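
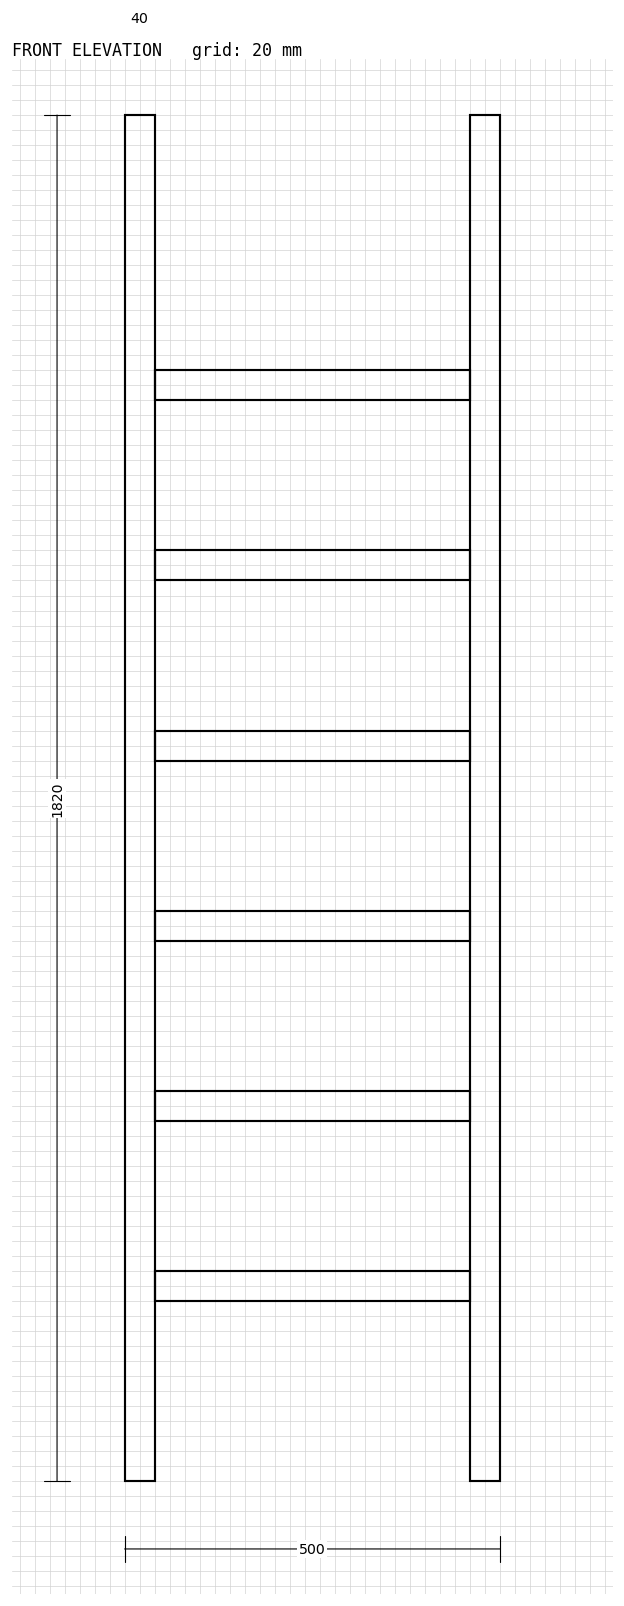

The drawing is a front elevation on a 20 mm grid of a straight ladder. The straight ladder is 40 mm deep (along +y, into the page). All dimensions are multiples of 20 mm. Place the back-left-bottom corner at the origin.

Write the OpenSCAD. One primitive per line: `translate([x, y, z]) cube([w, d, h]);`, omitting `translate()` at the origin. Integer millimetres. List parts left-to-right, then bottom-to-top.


cube([40, 40, 1820]);
translate([40, 0, 240]) cube([420, 40, 40]);
translate([40, 0, 480]) cube([420, 40, 40]);
translate([40, 0, 720]) cube([420, 40, 40]);
translate([40, 0, 960]) cube([420, 40, 40]);
translate([40, 0, 1200]) cube([420, 40, 40]);
translate([40, 0, 1440]) cube([420, 40, 40]);
translate([460, 0, 0]) cube([40, 40, 1820]);


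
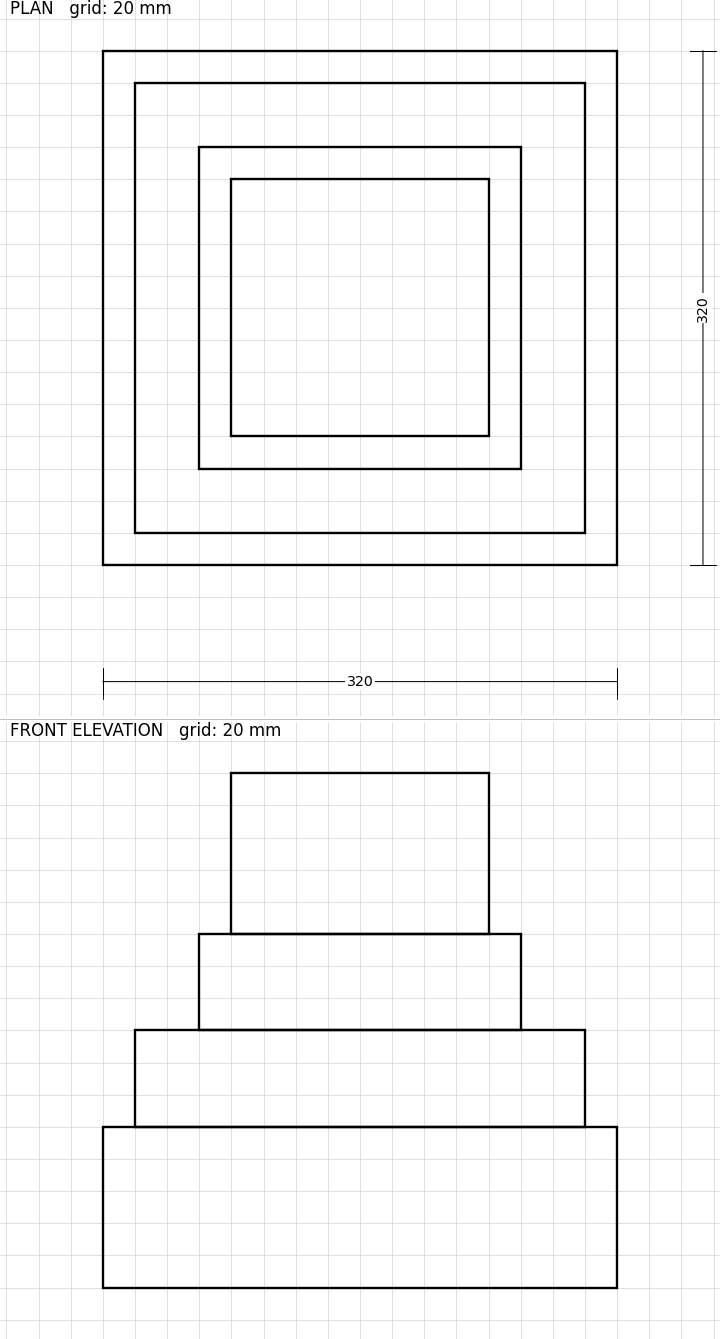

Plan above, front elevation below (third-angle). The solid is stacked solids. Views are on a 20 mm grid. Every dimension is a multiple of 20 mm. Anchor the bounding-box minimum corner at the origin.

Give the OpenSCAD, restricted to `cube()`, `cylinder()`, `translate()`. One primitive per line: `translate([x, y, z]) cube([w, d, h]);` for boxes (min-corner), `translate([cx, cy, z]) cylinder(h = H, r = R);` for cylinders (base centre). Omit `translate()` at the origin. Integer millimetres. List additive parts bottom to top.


cube([320, 320, 100]);
translate([20, 20, 100]) cube([280, 280, 60]);
translate([60, 60, 160]) cube([200, 200, 60]);
translate([80, 80, 220]) cube([160, 160, 100]);


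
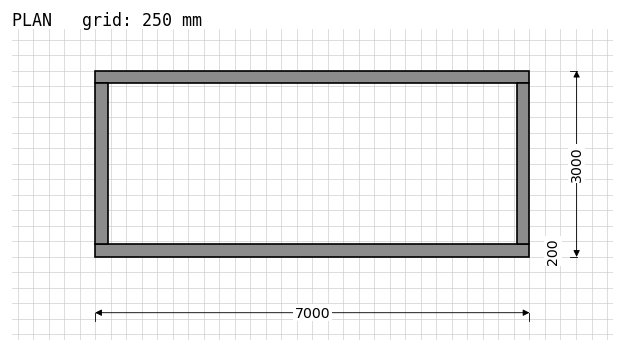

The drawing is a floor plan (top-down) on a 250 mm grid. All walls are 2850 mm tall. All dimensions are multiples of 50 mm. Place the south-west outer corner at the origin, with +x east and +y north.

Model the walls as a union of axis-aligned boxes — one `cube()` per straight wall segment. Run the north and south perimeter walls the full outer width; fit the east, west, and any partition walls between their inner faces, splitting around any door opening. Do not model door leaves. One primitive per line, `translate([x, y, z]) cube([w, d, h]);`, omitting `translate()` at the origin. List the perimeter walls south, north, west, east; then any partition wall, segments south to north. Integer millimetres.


cube([7000, 200, 2850]);
translate([0, 2800, 0]) cube([7000, 200, 2850]);
translate([0, 200, 0]) cube([200, 2600, 2850]);
translate([6800, 200, 0]) cube([200, 2600, 2850]);


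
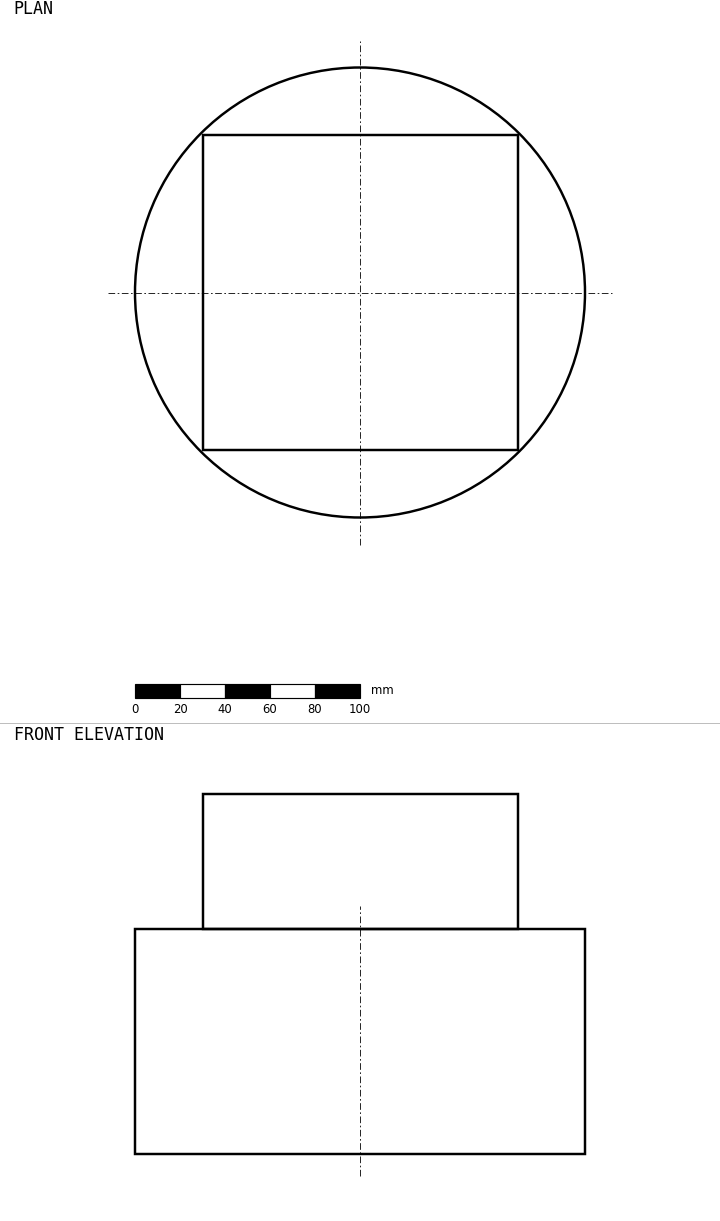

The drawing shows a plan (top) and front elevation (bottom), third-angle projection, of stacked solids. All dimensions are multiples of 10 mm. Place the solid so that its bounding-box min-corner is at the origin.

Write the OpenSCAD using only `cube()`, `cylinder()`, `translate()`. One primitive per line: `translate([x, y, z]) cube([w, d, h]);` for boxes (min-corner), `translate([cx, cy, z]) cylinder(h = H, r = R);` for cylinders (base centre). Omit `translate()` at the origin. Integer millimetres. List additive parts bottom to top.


translate([100, 100, 0]) cylinder(h = 100, r = 100);
translate([30, 30, 100]) cube([140, 140, 60]);


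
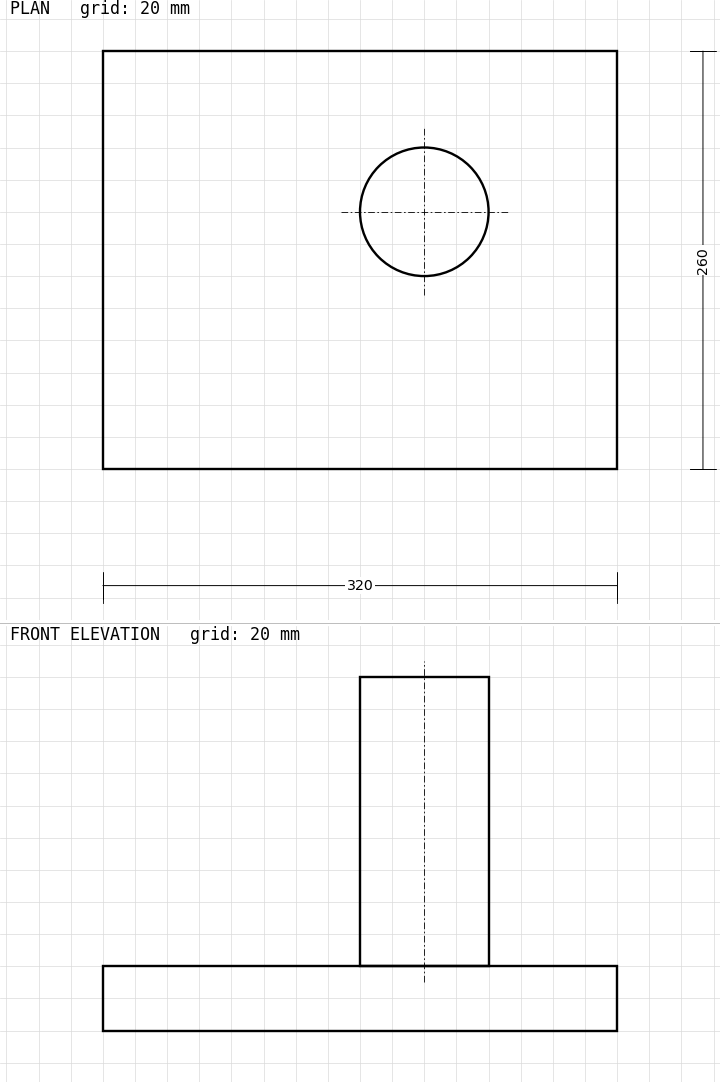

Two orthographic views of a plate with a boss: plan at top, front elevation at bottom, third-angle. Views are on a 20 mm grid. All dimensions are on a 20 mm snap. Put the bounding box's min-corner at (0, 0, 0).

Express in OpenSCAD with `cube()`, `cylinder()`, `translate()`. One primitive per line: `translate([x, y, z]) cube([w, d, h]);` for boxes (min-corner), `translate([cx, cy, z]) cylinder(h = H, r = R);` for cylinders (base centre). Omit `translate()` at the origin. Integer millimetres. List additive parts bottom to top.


cube([320, 260, 40]);
translate([200, 160, 40]) cylinder(h = 180, r = 40);


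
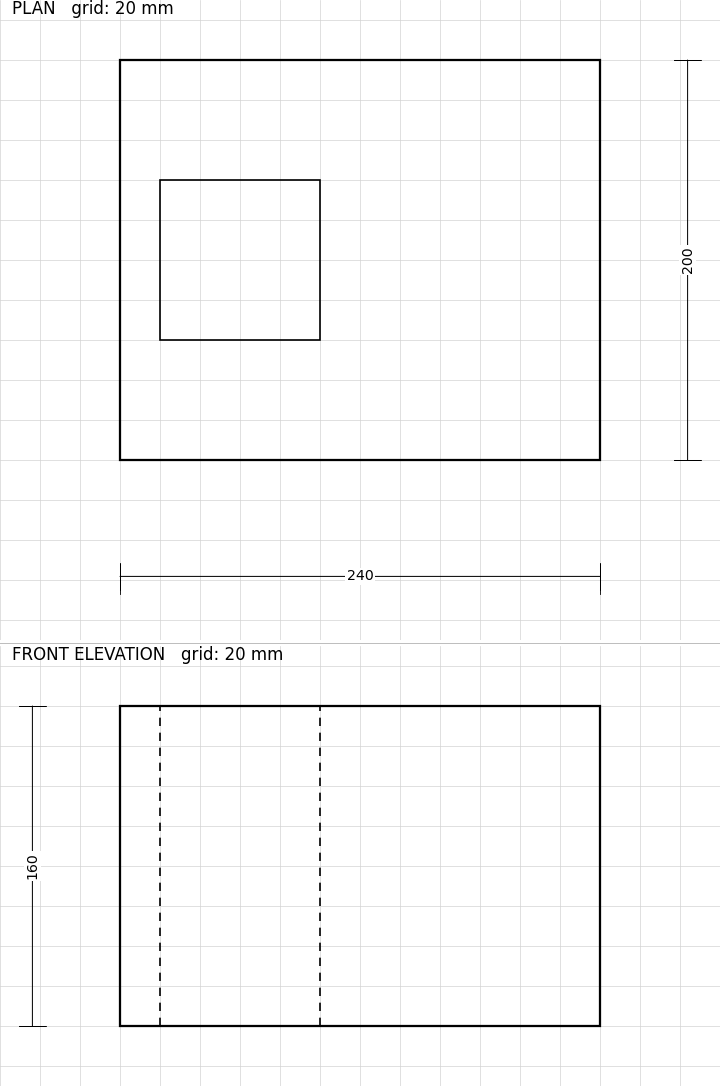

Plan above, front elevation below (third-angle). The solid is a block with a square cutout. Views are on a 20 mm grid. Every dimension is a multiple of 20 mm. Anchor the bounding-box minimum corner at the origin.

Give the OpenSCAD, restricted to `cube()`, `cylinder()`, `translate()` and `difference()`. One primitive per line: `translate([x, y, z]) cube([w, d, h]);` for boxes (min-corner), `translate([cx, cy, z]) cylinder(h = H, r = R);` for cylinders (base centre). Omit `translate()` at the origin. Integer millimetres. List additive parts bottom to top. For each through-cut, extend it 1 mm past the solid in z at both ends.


difference() {
  cube([240, 200, 160]);
  translate([20, 60, -1]) cube([80, 80, 162]);
}


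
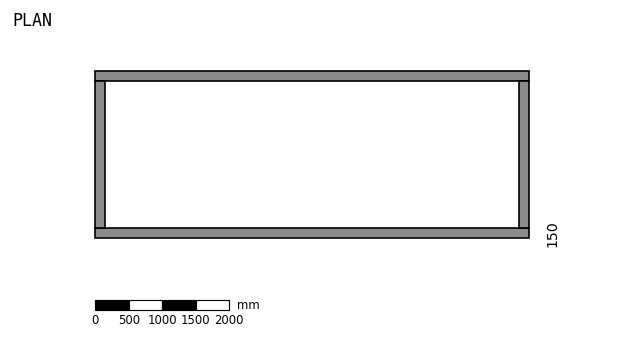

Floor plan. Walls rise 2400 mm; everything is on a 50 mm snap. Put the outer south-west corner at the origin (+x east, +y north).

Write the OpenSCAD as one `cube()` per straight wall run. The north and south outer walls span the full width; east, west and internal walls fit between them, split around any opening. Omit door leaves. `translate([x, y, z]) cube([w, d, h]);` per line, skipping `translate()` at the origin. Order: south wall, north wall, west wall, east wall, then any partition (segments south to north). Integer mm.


cube([6500, 150, 2400]);
translate([0, 2350, 0]) cube([6500, 150, 2400]);
translate([0, 150, 0]) cube([150, 2200, 2400]);
translate([6350, 150, 0]) cube([150, 2200, 2400]);


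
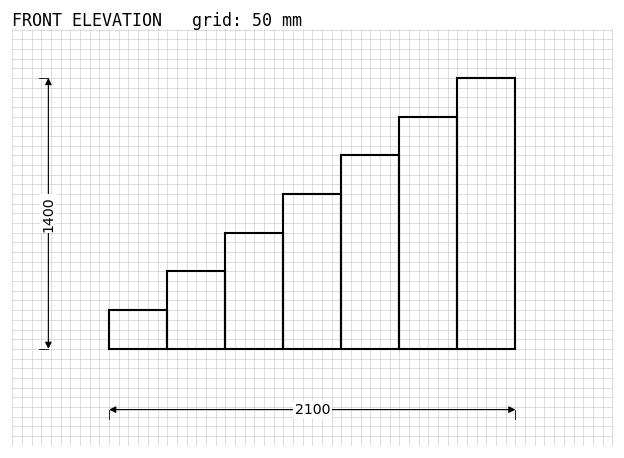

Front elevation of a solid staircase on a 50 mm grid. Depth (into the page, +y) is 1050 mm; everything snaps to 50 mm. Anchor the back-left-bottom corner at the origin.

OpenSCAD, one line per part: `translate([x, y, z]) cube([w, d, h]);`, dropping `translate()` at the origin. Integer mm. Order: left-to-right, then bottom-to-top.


cube([300, 1050, 200]);
translate([300, 0, 0]) cube([300, 1050, 400]);
translate([600, 0, 0]) cube([300, 1050, 600]);
translate([900, 0, 0]) cube([300, 1050, 800]);
translate([1200, 0, 0]) cube([300, 1050, 1000]);
translate([1500, 0, 0]) cube([300, 1050, 1200]);
translate([1800, 0, 0]) cube([300, 1050, 1400]);


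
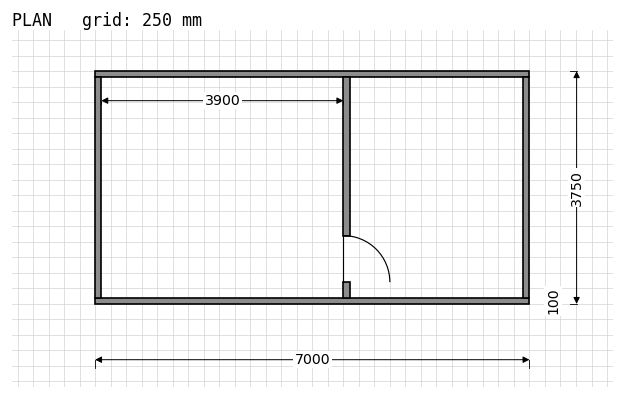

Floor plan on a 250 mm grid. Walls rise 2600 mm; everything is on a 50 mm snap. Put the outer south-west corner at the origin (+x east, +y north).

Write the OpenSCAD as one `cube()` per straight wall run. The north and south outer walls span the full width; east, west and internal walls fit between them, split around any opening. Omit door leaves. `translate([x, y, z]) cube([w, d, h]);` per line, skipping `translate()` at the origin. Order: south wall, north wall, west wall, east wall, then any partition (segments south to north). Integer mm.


cube([7000, 100, 2600]);
translate([0, 3650, 0]) cube([7000, 100, 2600]);
translate([0, 100, 0]) cube([100, 3550, 2600]);
translate([6900, 100, 0]) cube([100, 3550, 2600]);
translate([4000, 100, 0]) cube([100, 250, 2600]);
translate([4000, 1100, 0]) cube([100, 2550, 2600]);


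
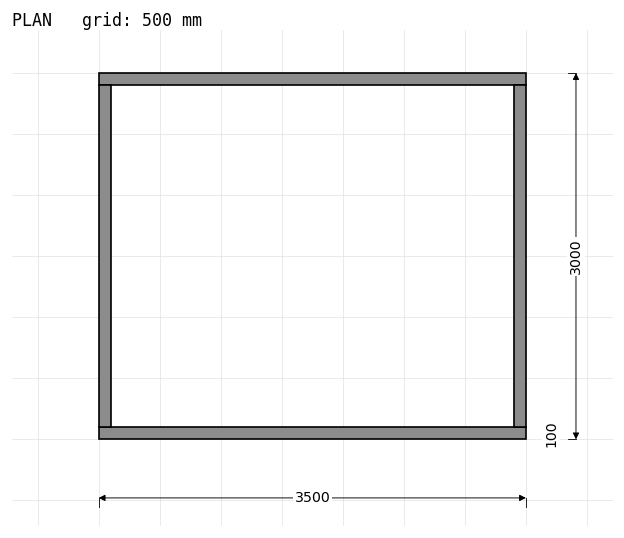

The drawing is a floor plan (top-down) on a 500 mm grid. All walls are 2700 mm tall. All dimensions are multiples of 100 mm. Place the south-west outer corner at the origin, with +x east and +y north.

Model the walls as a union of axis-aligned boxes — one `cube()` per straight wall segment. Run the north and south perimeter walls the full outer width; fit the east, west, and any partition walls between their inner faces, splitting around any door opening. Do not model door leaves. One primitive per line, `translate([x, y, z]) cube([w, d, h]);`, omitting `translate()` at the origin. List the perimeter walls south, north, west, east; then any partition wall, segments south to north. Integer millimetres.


cube([3500, 100, 2700]);
translate([0, 2900, 0]) cube([3500, 100, 2700]);
translate([0, 100, 0]) cube([100, 2800, 2700]);
translate([3400, 100, 0]) cube([100, 2800, 2700]);


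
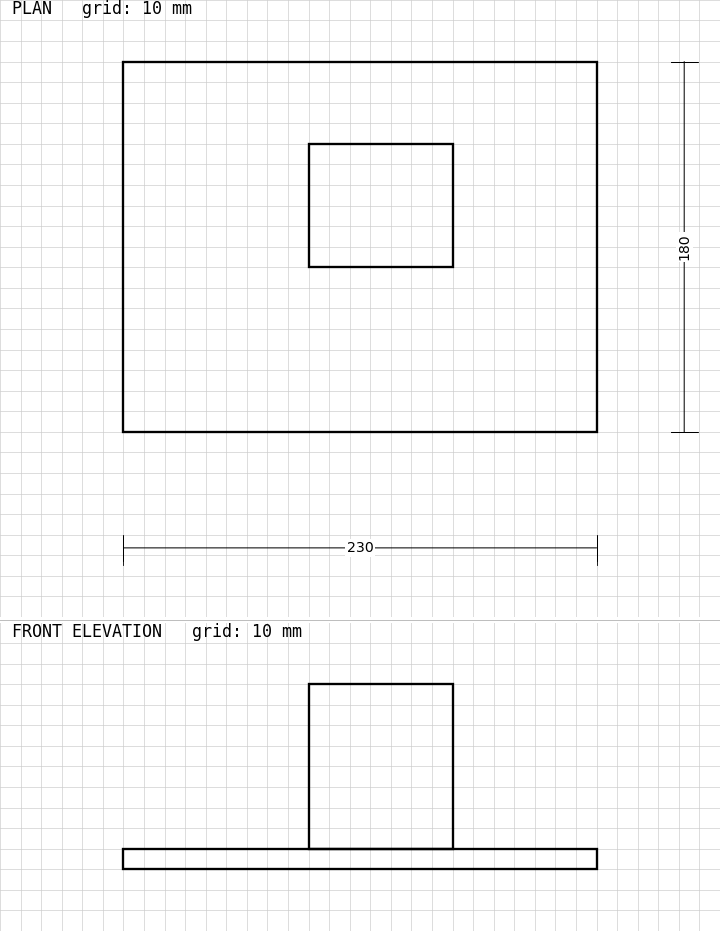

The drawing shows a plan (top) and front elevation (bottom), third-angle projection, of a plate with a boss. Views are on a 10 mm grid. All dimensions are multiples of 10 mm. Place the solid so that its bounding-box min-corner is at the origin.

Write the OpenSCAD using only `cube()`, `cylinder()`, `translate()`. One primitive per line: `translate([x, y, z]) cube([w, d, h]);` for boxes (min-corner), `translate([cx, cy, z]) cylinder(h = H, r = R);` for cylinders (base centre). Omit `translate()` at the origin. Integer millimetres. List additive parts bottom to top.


cube([230, 180, 10]);
translate([90, 80, 10]) cube([70, 60, 80]);


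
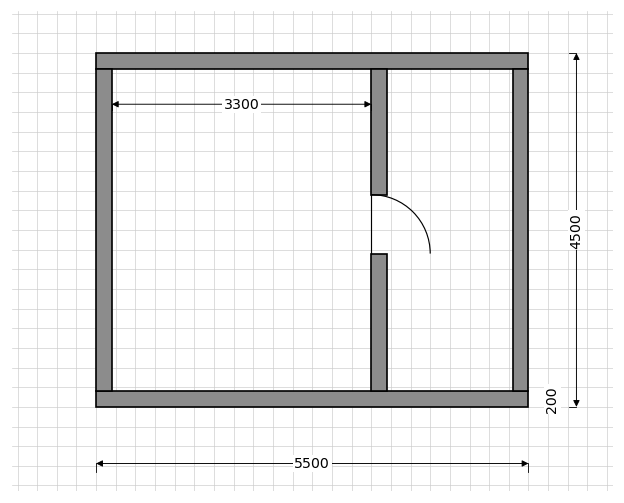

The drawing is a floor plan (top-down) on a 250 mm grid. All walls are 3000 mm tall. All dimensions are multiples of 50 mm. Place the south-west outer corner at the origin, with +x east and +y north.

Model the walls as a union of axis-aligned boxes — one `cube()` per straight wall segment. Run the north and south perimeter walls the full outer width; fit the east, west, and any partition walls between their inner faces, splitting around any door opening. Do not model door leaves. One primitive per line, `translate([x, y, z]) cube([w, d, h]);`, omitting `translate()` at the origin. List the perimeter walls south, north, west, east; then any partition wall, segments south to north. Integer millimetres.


cube([5500, 200, 3000]);
translate([0, 4300, 0]) cube([5500, 200, 3000]);
translate([0, 200, 0]) cube([200, 4100, 3000]);
translate([5300, 200, 0]) cube([200, 4100, 3000]);
translate([3500, 200, 0]) cube([200, 1750, 3000]);
translate([3500, 2700, 0]) cube([200, 1600, 3000]);


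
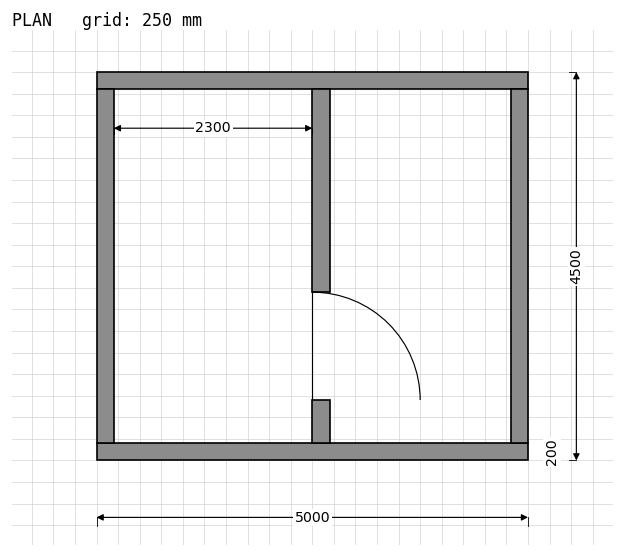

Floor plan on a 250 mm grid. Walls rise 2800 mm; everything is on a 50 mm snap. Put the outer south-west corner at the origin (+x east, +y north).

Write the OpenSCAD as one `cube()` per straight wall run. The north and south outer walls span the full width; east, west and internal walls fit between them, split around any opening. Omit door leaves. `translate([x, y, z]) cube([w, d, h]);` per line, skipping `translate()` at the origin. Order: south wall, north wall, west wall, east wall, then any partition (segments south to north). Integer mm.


cube([5000, 200, 2800]);
translate([0, 4300, 0]) cube([5000, 200, 2800]);
translate([0, 200, 0]) cube([200, 4100, 2800]);
translate([4800, 200, 0]) cube([200, 4100, 2800]);
translate([2500, 200, 0]) cube([200, 500, 2800]);
translate([2500, 1950, 0]) cube([200, 2350, 2800]);


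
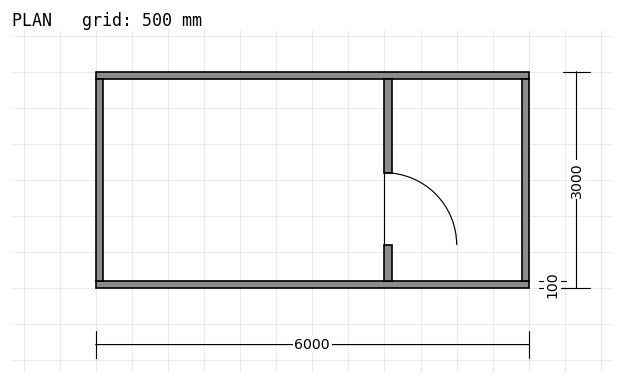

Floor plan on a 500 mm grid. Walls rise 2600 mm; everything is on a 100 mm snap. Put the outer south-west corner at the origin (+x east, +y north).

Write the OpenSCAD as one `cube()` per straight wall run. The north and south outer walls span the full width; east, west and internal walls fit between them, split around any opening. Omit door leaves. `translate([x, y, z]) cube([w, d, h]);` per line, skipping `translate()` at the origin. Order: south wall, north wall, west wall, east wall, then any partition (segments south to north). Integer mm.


cube([6000, 100, 2600]);
translate([0, 2900, 0]) cube([6000, 100, 2600]);
translate([0, 100, 0]) cube([100, 2800, 2600]);
translate([5900, 100, 0]) cube([100, 2800, 2600]);
translate([4000, 100, 0]) cube([100, 500, 2600]);
translate([4000, 1600, 0]) cube([100, 1300, 2600]);


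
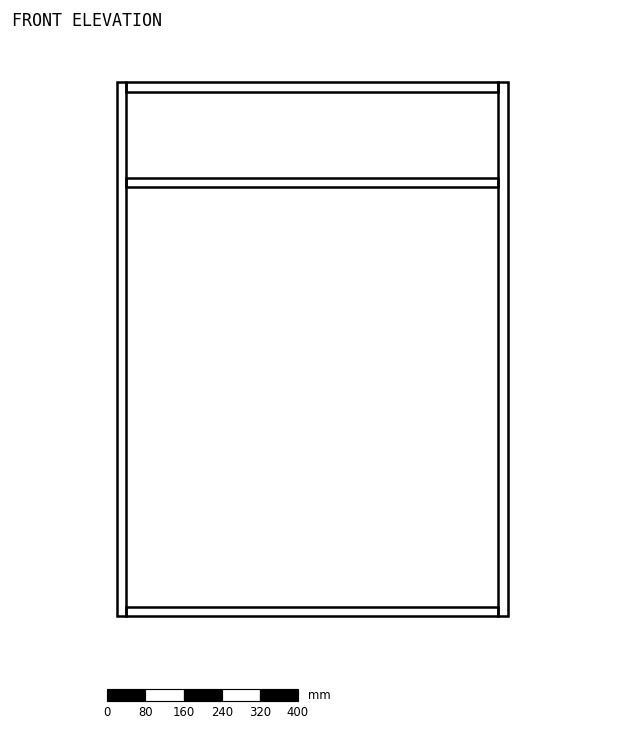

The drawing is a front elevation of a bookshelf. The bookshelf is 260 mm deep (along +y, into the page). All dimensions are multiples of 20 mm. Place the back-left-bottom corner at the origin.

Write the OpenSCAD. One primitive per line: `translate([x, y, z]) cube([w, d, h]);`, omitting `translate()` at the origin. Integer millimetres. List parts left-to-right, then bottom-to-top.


cube([20, 260, 1120]);
translate([20, 0, 0]) cube([780, 260, 20]);
translate([20, 0, 900]) cube([780, 260, 20]);
translate([20, 0, 1100]) cube([780, 260, 20]);
translate([800, 0, 0]) cube([20, 260, 1120]);


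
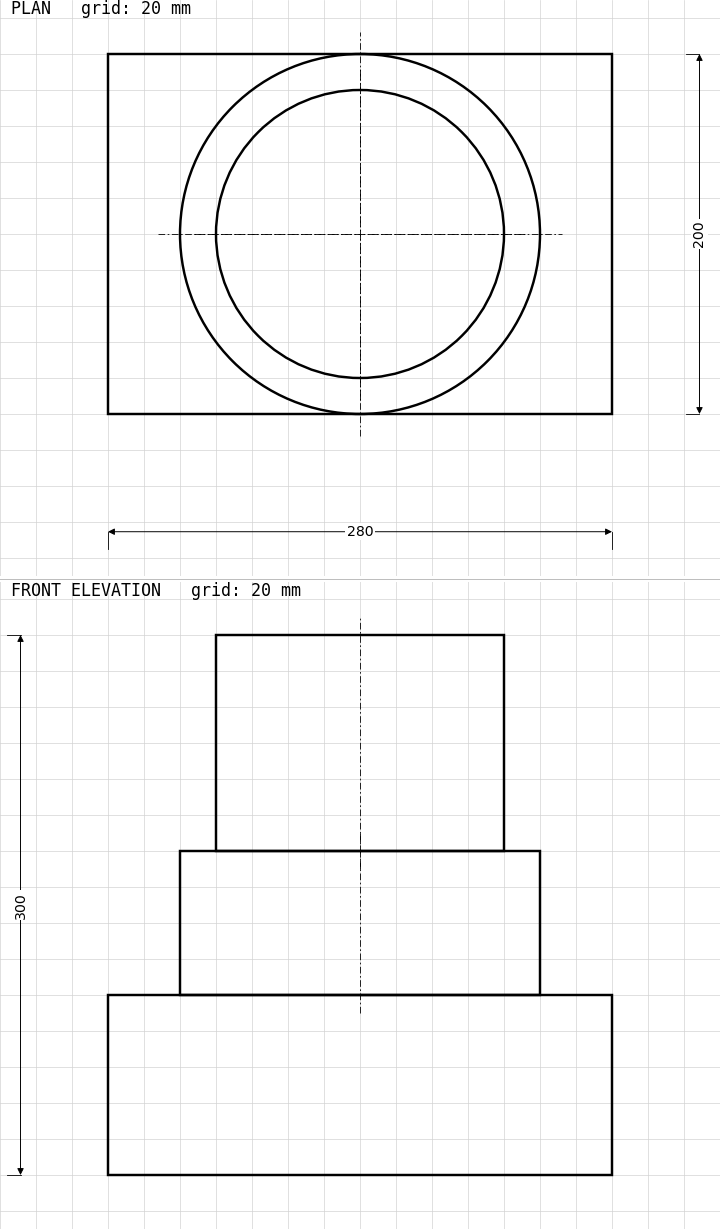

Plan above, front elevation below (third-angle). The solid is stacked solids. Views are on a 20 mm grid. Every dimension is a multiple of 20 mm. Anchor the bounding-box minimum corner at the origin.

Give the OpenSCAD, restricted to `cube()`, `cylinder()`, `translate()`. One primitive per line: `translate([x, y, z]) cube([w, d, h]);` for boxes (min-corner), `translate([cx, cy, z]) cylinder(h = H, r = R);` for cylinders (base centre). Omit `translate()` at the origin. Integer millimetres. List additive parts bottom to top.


cube([280, 200, 100]);
translate([140, 100, 100]) cylinder(h = 80, r = 100);
translate([140, 100, 180]) cylinder(h = 120, r = 80);


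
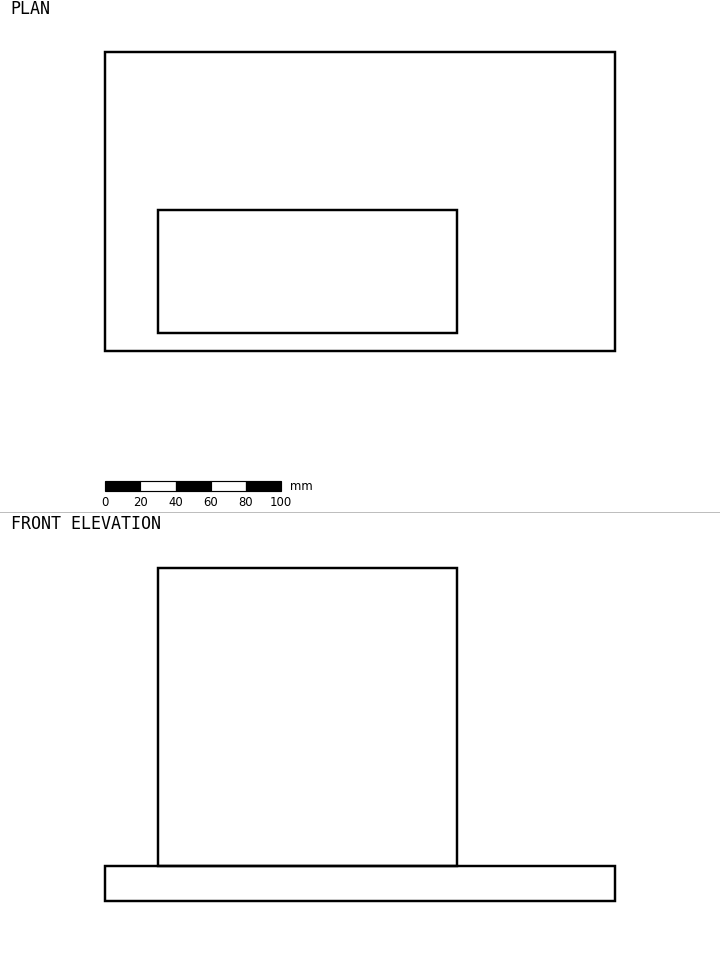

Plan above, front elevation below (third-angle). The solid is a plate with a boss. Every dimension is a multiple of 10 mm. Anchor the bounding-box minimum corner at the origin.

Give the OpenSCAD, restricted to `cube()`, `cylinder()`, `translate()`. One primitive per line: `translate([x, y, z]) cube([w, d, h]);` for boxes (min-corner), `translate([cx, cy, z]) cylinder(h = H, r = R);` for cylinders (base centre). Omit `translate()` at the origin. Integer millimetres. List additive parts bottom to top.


cube([290, 170, 20]);
translate([30, 10, 20]) cube([170, 70, 170]);


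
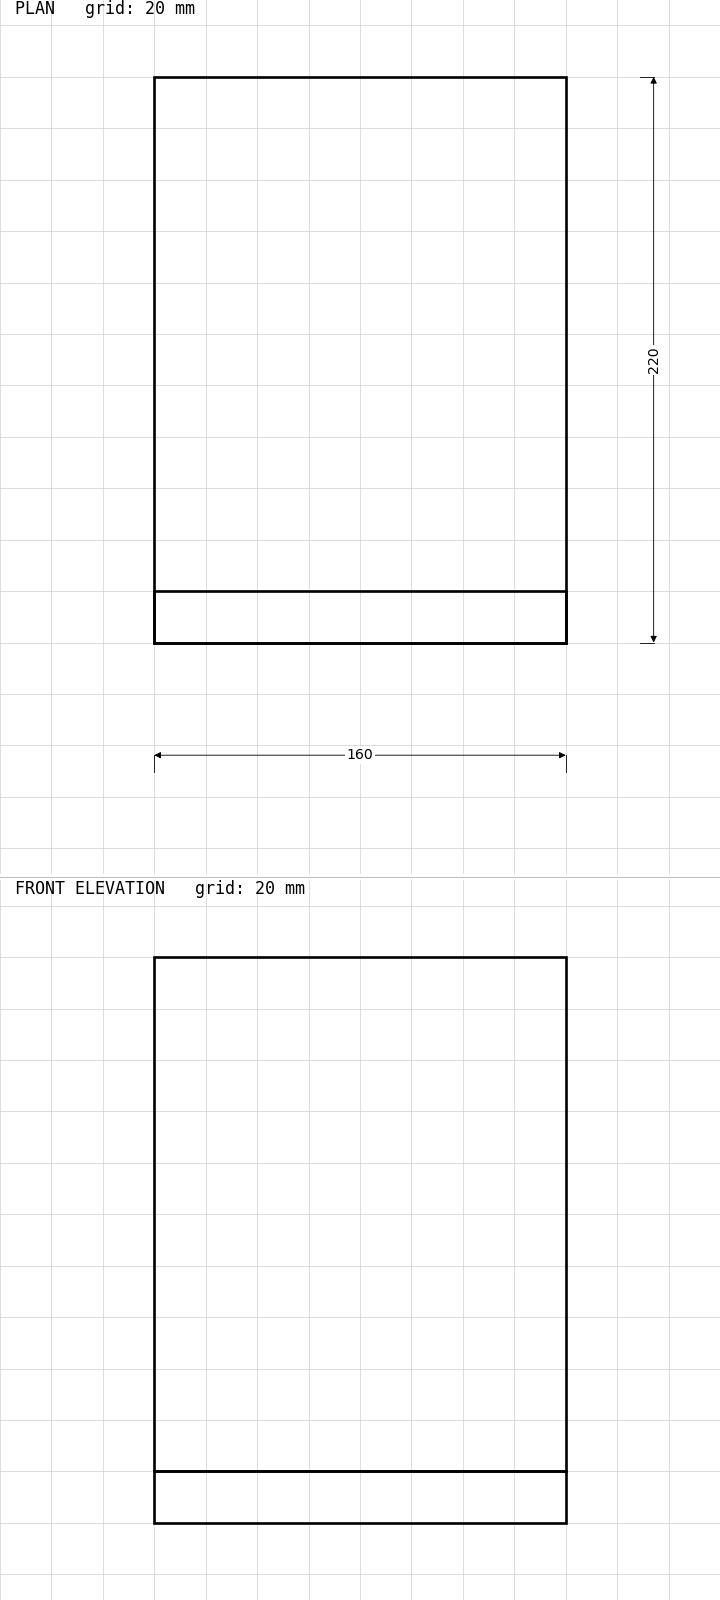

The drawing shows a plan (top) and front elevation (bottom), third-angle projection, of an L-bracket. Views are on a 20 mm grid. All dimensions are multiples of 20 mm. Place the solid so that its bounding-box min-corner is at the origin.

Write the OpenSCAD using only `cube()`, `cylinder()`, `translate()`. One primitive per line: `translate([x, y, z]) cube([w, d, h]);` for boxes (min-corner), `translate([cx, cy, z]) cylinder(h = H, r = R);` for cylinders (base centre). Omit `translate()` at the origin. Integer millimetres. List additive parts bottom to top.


cube([160, 220, 20]);
translate([0, 0, 20]) cube([160, 20, 200]);


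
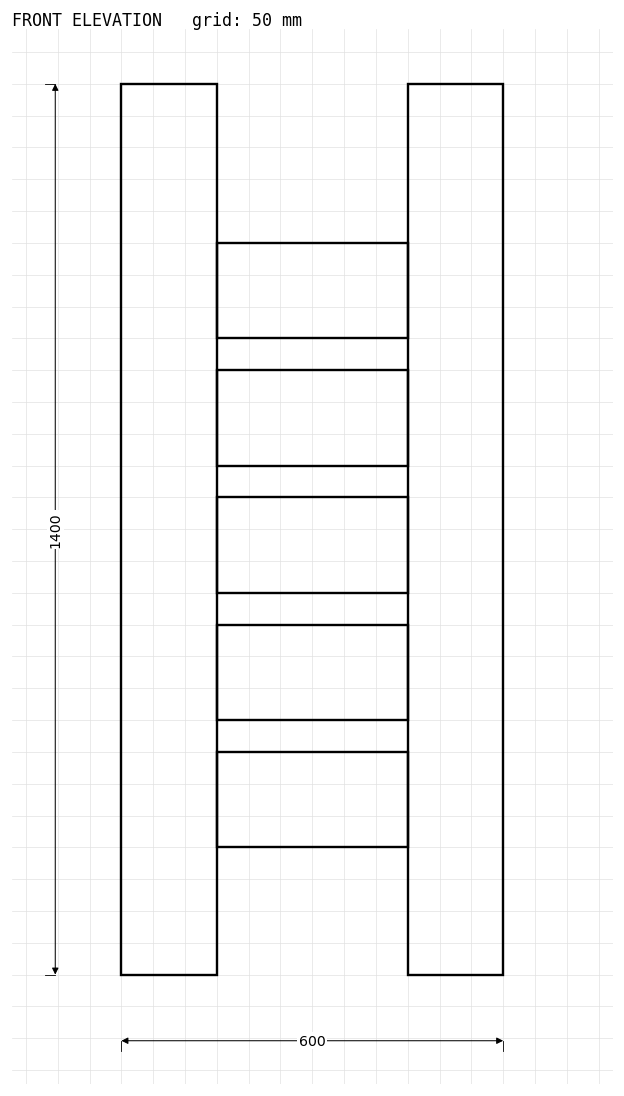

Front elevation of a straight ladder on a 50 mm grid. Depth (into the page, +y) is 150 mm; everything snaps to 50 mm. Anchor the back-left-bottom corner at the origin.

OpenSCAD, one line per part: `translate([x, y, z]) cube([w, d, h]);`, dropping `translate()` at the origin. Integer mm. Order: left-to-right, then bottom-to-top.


cube([150, 150, 1400]);
translate([150, 0, 200]) cube([300, 150, 150]);
translate([150, 0, 400]) cube([300, 150, 150]);
translate([150, 0, 600]) cube([300, 150, 150]);
translate([150, 0, 800]) cube([300, 150, 150]);
translate([150, 0, 1000]) cube([300, 150, 150]);
translate([450, 0, 0]) cube([150, 150, 1400]);


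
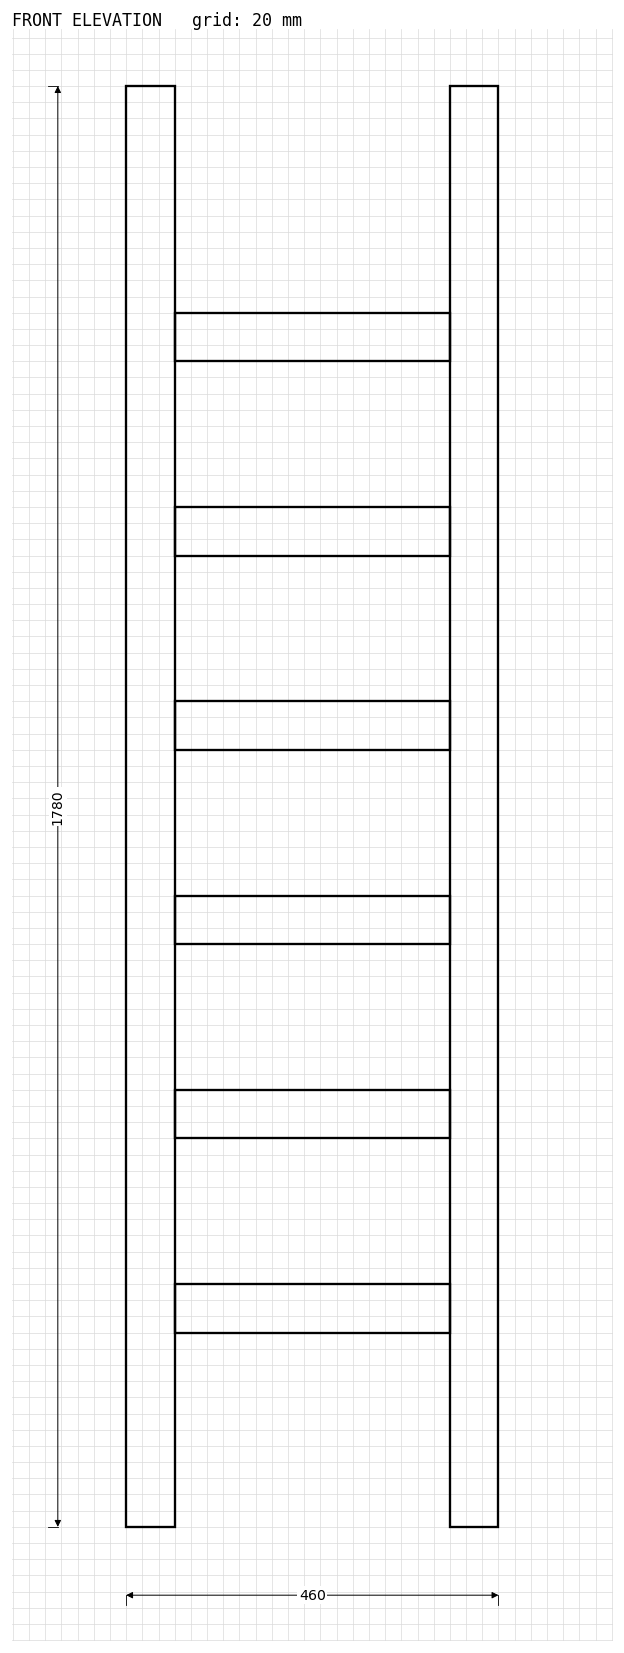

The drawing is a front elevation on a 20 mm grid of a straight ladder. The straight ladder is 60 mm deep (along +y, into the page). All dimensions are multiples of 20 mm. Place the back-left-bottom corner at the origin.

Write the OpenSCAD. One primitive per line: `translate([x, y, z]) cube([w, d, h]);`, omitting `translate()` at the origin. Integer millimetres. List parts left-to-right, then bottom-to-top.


cube([60, 60, 1780]);
translate([60, 0, 240]) cube([340, 60, 60]);
translate([60, 0, 480]) cube([340, 60, 60]);
translate([60, 0, 720]) cube([340, 60, 60]);
translate([60, 0, 960]) cube([340, 60, 60]);
translate([60, 0, 1200]) cube([340, 60, 60]);
translate([60, 0, 1440]) cube([340, 60, 60]);
translate([400, 0, 0]) cube([60, 60, 1780]);


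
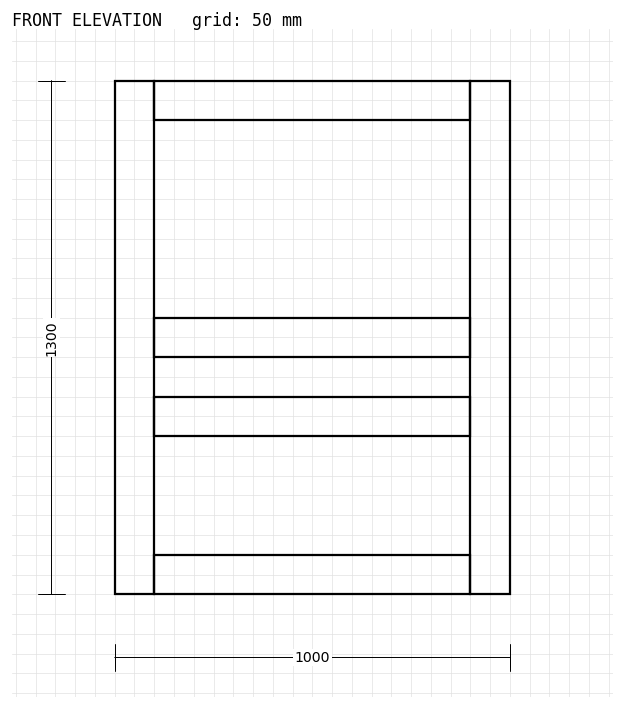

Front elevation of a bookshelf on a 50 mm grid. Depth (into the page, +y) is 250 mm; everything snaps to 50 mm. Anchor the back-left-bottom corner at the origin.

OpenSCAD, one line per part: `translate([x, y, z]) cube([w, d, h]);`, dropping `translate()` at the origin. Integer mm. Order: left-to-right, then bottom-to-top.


cube([100, 250, 1300]);
translate([100, 0, 0]) cube([800, 250, 100]);
translate([100, 0, 400]) cube([800, 250, 100]);
translate([100, 0, 600]) cube([800, 250, 100]);
translate([100, 0, 1200]) cube([800, 250, 100]);
translate([900, 0, 0]) cube([100, 250, 1300]);


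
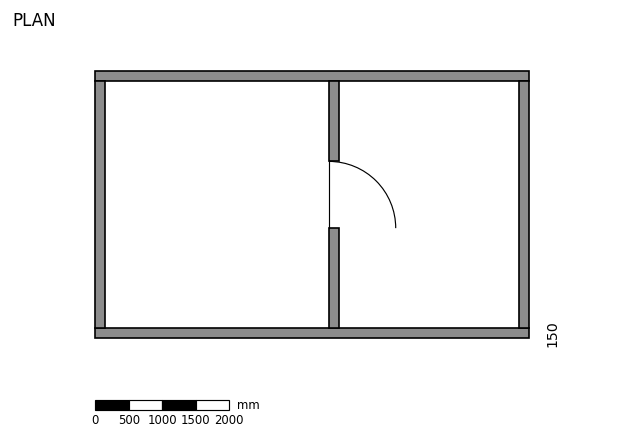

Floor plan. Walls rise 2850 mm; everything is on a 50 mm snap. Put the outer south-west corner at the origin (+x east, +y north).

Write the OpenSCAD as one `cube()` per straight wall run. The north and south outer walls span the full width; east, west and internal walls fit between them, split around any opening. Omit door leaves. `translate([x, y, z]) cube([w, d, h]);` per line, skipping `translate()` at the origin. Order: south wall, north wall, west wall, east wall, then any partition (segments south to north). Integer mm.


cube([6500, 150, 2850]);
translate([0, 3850, 0]) cube([6500, 150, 2850]);
translate([0, 150, 0]) cube([150, 3700, 2850]);
translate([6350, 150, 0]) cube([150, 3700, 2850]);
translate([3500, 150, 0]) cube([150, 1500, 2850]);
translate([3500, 2650, 0]) cube([150, 1200, 2850]);


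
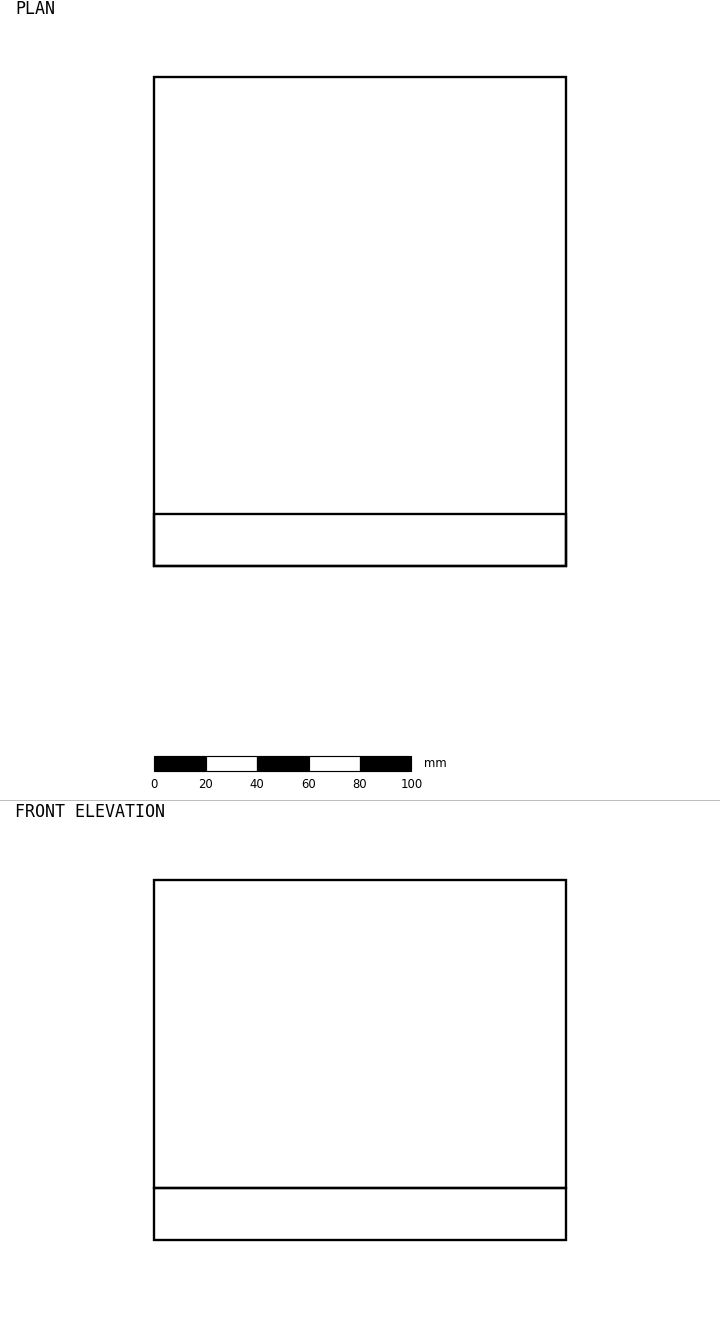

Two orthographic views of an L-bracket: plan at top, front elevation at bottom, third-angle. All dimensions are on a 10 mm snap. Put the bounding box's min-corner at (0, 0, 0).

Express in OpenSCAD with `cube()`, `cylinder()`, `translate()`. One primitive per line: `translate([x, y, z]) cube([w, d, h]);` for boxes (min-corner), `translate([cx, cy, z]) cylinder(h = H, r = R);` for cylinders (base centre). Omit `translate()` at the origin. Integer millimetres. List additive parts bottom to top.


cube([160, 190, 20]);
translate([0, 0, 20]) cube([160, 20, 120]);


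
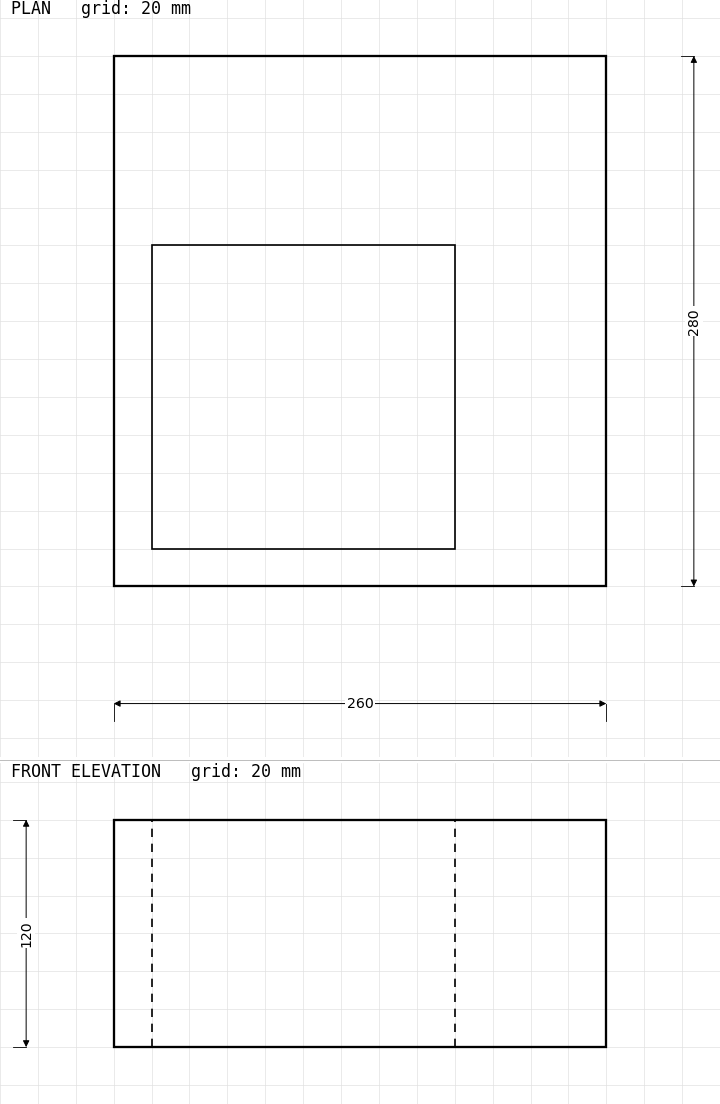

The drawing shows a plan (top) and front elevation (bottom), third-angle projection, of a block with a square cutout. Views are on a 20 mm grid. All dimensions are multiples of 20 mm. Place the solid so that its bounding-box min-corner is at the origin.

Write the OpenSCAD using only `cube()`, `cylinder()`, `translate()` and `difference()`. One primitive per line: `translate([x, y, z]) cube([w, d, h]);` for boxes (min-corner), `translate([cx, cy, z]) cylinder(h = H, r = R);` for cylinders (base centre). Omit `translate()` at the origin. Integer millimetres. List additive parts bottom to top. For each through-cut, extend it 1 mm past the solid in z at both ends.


difference() {
  cube([260, 280, 120]);
  translate([20, 20, -1]) cube([160, 160, 122]);
}


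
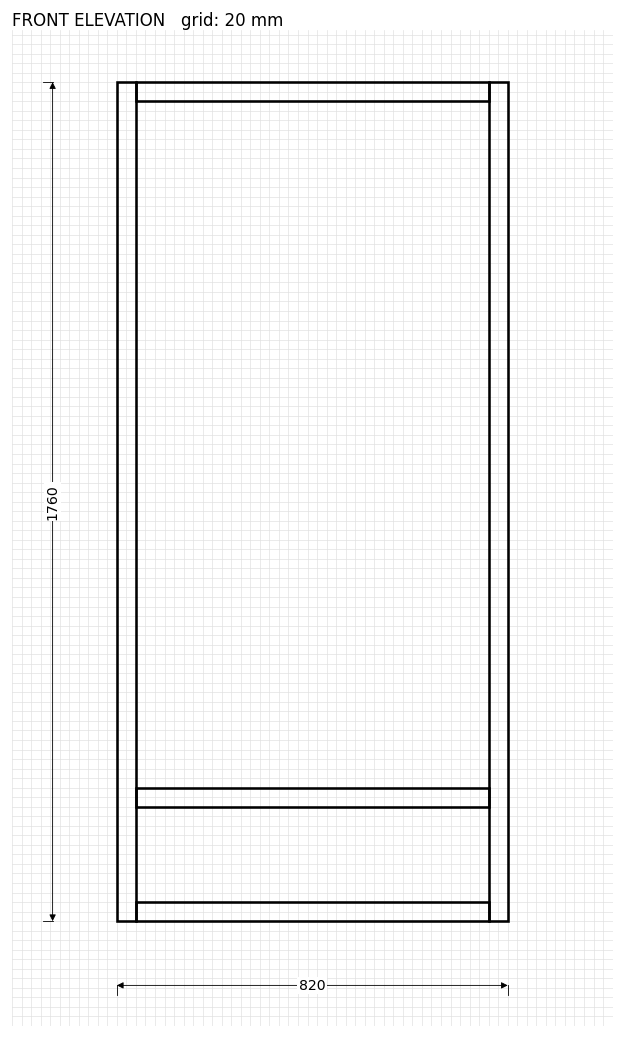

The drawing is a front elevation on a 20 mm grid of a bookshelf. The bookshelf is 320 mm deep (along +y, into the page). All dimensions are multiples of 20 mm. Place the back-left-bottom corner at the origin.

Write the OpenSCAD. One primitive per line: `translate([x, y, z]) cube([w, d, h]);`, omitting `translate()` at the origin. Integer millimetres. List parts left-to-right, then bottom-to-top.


cube([40, 320, 1760]);
translate([40, 0, 0]) cube([740, 320, 40]);
translate([40, 0, 240]) cube([740, 320, 40]);
translate([40, 0, 1720]) cube([740, 320, 40]);
translate([780, 0, 0]) cube([40, 320, 1760]);


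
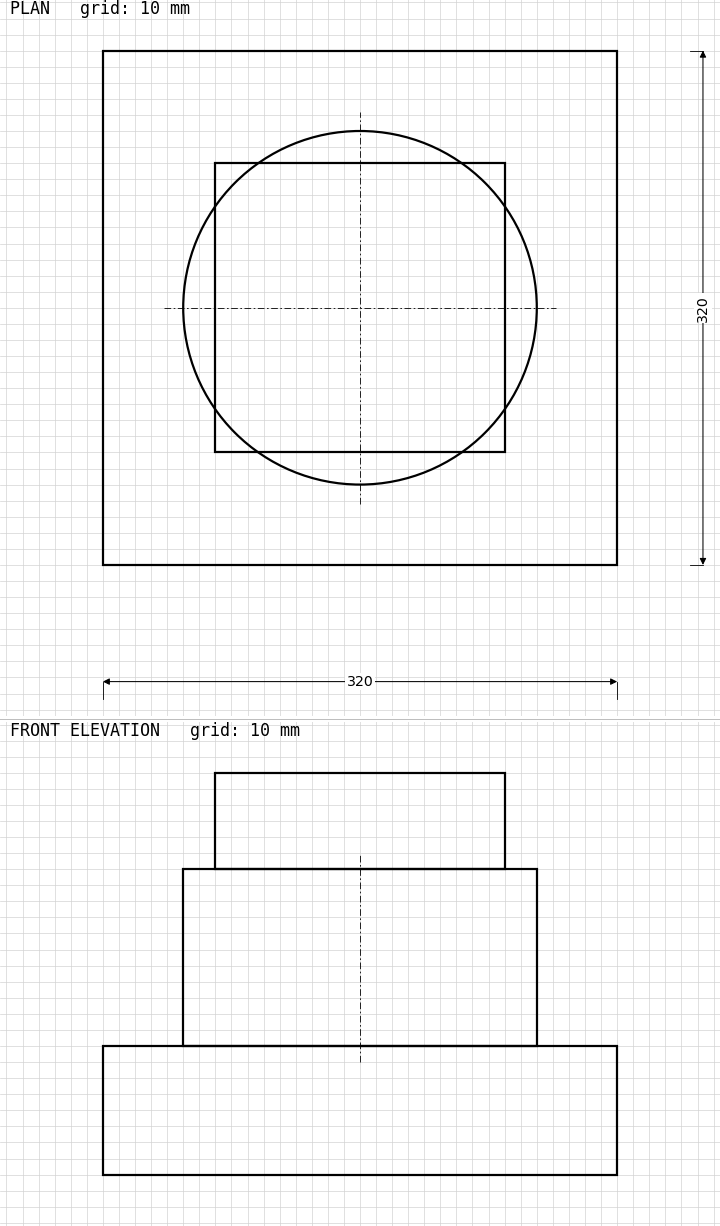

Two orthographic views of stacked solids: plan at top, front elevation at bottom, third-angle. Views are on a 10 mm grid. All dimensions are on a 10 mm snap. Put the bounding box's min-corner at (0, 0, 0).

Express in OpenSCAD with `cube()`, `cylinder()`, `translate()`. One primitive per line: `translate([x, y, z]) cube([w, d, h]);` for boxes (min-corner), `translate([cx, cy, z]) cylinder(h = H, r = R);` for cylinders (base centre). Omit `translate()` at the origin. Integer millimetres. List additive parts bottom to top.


cube([320, 320, 80]);
translate([160, 160, 80]) cylinder(h = 110, r = 110);
translate([70, 70, 190]) cube([180, 180, 60]);


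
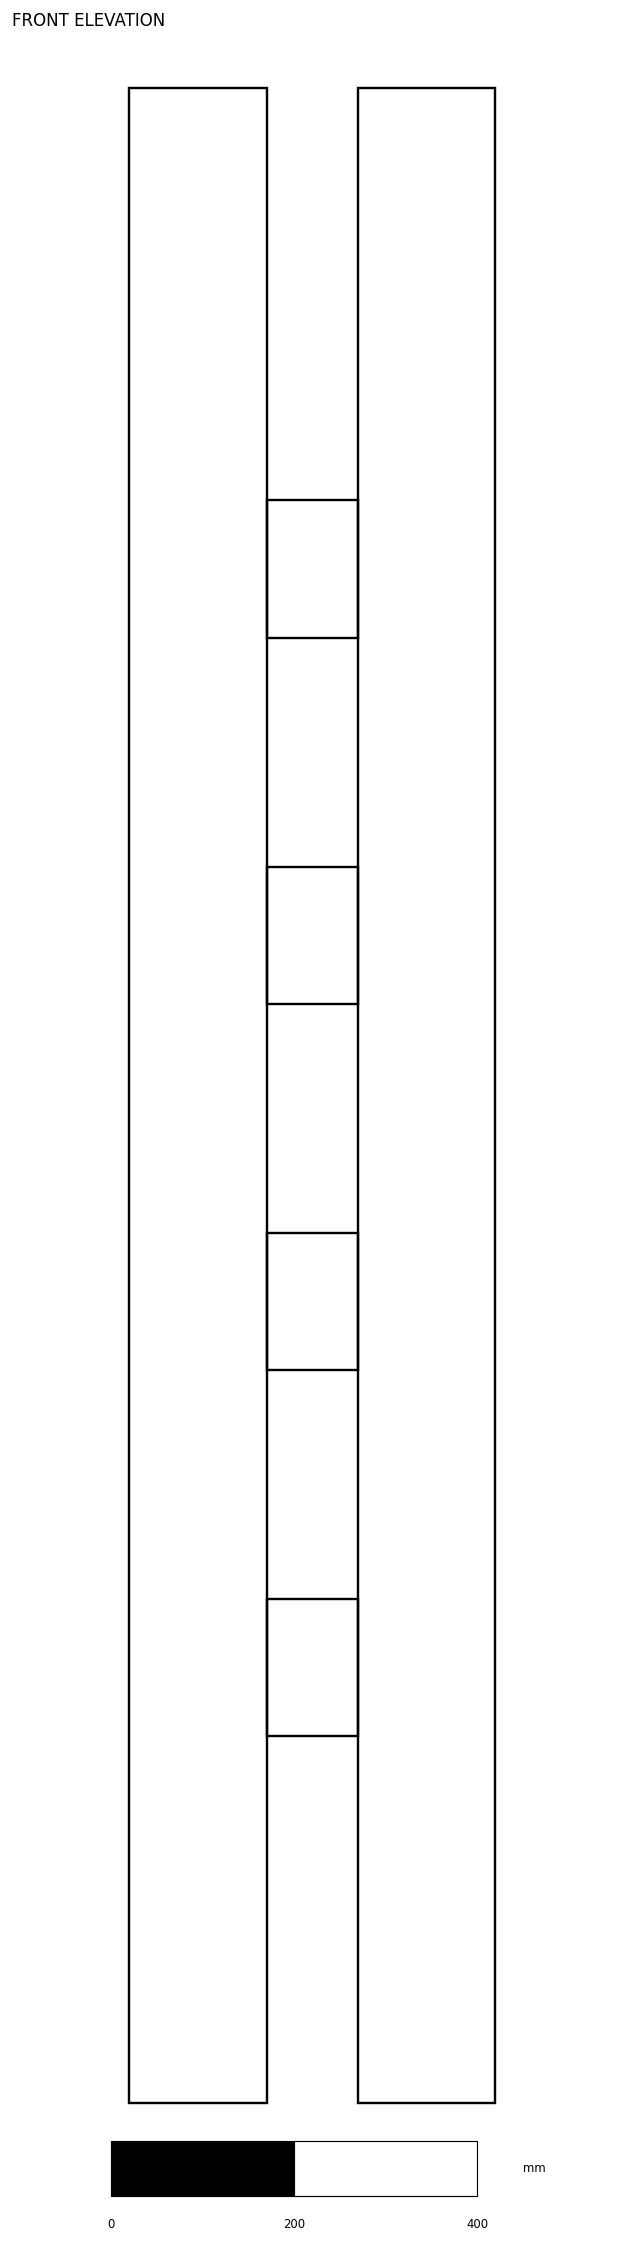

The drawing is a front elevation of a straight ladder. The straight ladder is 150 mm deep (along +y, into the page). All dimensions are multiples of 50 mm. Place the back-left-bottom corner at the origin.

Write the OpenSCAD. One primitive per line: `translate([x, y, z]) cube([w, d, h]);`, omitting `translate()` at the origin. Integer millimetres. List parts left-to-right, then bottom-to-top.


cube([150, 150, 2200]);
translate([150, 0, 400]) cube([100, 150, 150]);
translate([150, 0, 800]) cube([100, 150, 150]);
translate([150, 0, 1200]) cube([100, 150, 150]);
translate([150, 0, 1600]) cube([100, 150, 150]);
translate([250, 0, 0]) cube([150, 150, 2200]);


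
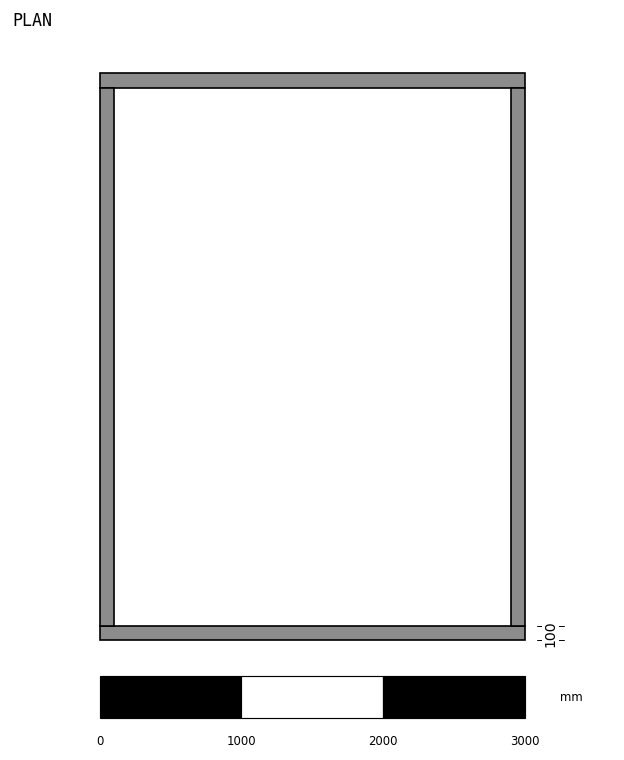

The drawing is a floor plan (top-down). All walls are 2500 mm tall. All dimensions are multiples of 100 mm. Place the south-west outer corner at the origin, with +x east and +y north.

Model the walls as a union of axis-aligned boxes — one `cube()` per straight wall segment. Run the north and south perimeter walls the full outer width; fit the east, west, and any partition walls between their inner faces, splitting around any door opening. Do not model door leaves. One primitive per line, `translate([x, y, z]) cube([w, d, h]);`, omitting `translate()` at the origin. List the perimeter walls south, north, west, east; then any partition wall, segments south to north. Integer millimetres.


cube([3000, 100, 2500]);
translate([0, 3900, 0]) cube([3000, 100, 2500]);
translate([0, 100, 0]) cube([100, 3800, 2500]);
translate([2900, 100, 0]) cube([100, 3800, 2500]);


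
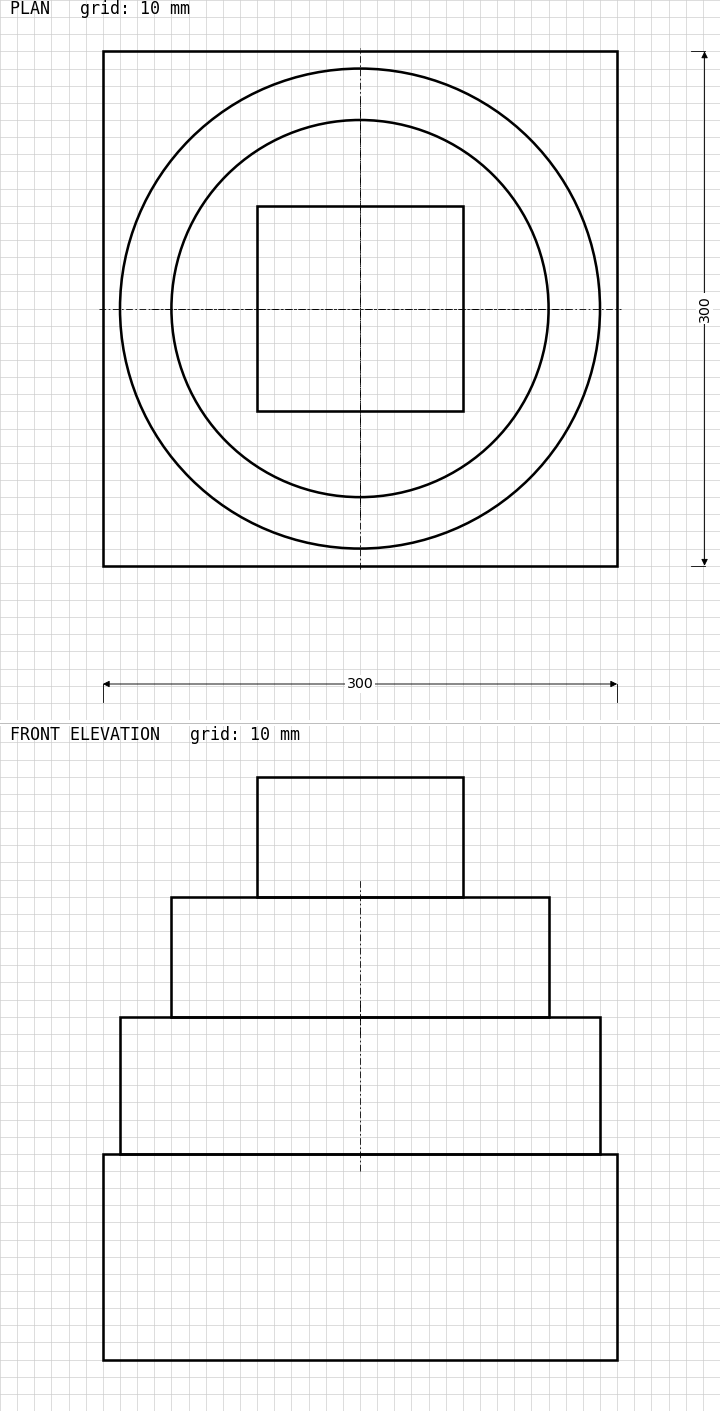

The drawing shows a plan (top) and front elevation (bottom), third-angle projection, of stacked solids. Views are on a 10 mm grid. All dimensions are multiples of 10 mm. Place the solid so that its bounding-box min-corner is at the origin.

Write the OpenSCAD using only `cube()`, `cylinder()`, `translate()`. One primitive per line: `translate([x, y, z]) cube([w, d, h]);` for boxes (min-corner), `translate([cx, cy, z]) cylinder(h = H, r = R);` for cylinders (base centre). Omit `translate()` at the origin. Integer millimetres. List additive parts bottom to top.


cube([300, 300, 120]);
translate([150, 150, 120]) cylinder(h = 80, r = 140);
translate([150, 150, 200]) cylinder(h = 70, r = 110);
translate([90, 90, 270]) cube([120, 120, 70]);


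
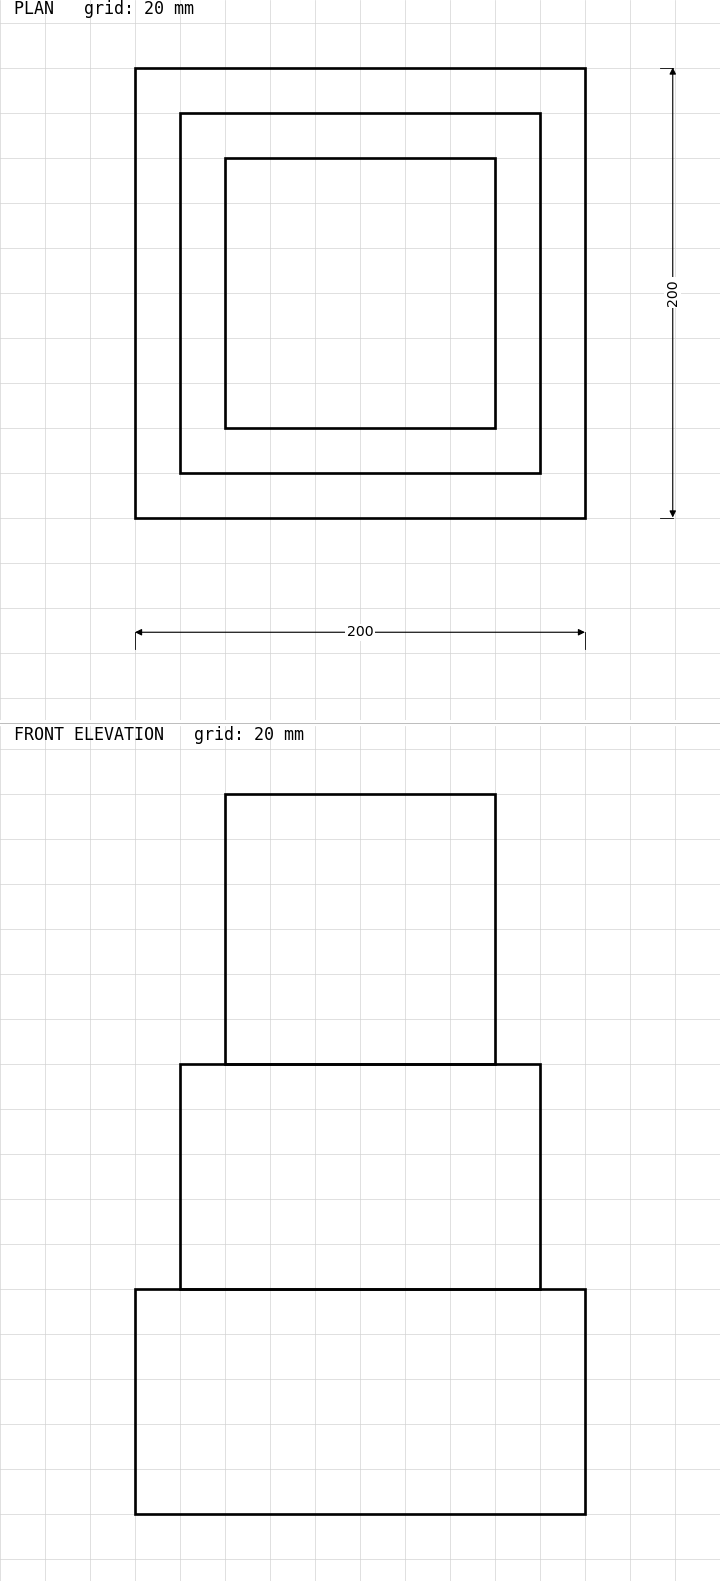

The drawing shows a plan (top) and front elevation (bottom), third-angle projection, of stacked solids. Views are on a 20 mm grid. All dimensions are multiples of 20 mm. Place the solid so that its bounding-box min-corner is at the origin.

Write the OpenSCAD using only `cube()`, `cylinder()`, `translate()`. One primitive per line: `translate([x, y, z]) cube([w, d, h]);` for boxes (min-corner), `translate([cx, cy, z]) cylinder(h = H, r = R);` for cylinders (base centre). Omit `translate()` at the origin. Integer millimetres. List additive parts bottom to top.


cube([200, 200, 100]);
translate([20, 20, 100]) cube([160, 160, 100]);
translate([40, 40, 200]) cube([120, 120, 120]);


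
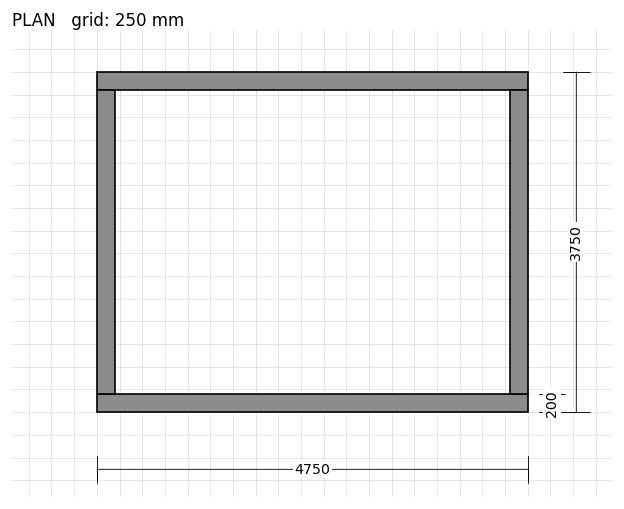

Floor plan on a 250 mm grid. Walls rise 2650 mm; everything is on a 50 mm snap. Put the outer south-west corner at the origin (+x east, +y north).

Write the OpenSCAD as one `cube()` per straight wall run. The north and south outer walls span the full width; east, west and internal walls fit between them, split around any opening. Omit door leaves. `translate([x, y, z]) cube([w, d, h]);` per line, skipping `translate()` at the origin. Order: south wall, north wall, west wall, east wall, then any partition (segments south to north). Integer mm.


cube([4750, 200, 2650]);
translate([0, 3550, 0]) cube([4750, 200, 2650]);
translate([0, 200, 0]) cube([200, 3350, 2650]);
translate([4550, 200, 0]) cube([200, 3350, 2650]);


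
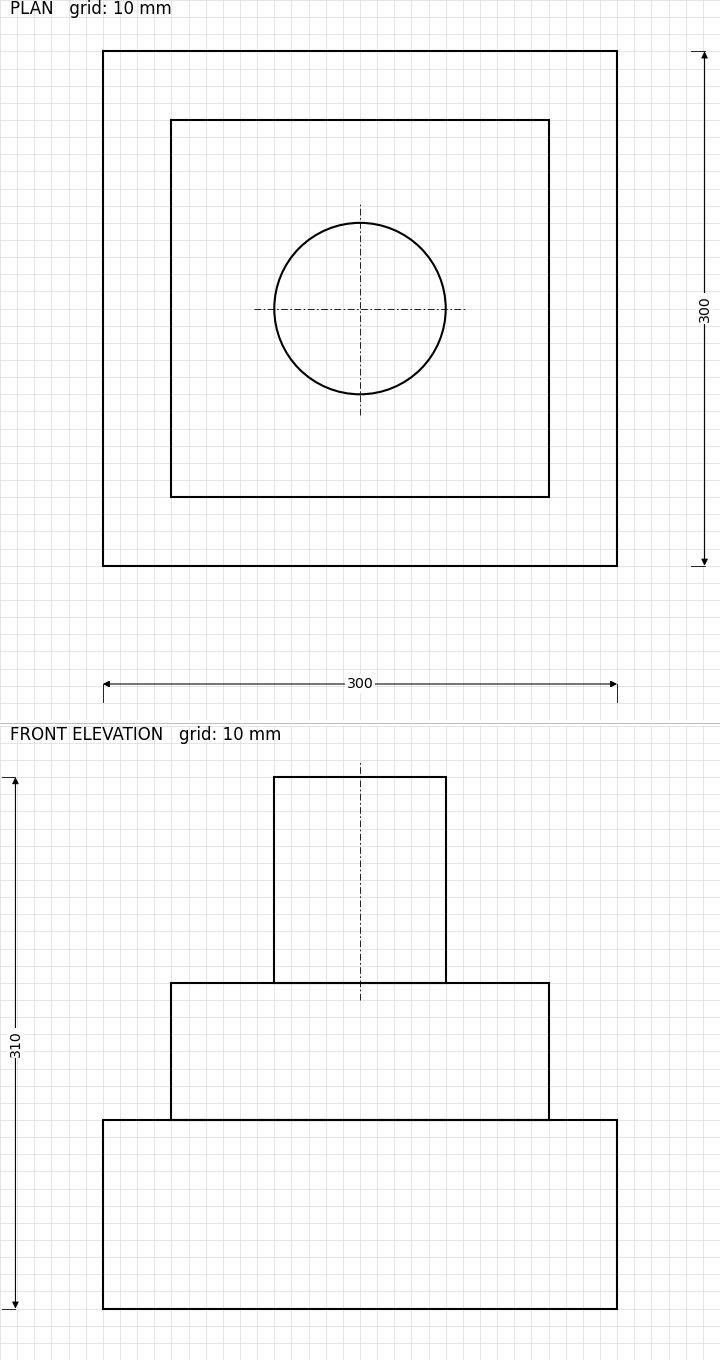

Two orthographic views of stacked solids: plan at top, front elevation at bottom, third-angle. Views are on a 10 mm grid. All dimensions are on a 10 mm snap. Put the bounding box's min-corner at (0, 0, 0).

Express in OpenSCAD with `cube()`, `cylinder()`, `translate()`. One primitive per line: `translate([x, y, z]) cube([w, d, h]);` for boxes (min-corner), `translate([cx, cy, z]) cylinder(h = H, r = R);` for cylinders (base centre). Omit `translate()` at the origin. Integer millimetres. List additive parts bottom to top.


cube([300, 300, 110]);
translate([40, 40, 110]) cube([220, 220, 80]);
translate([150, 150, 190]) cylinder(h = 120, r = 50);


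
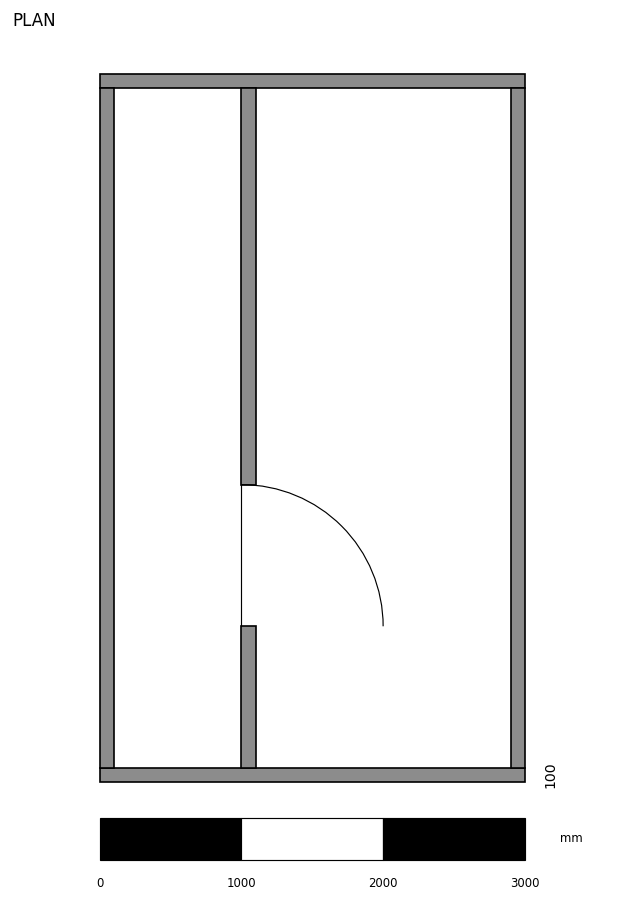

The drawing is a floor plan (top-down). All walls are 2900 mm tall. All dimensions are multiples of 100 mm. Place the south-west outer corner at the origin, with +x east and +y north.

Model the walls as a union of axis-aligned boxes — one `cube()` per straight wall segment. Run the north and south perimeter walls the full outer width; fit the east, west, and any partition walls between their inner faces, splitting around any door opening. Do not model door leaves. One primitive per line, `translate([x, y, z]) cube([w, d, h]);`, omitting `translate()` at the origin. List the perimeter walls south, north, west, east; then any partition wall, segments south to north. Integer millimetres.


cube([3000, 100, 2900]);
translate([0, 4900, 0]) cube([3000, 100, 2900]);
translate([0, 100, 0]) cube([100, 4800, 2900]);
translate([2900, 100, 0]) cube([100, 4800, 2900]);
translate([1000, 100, 0]) cube([100, 1000, 2900]);
translate([1000, 2100, 0]) cube([100, 2800, 2900]);


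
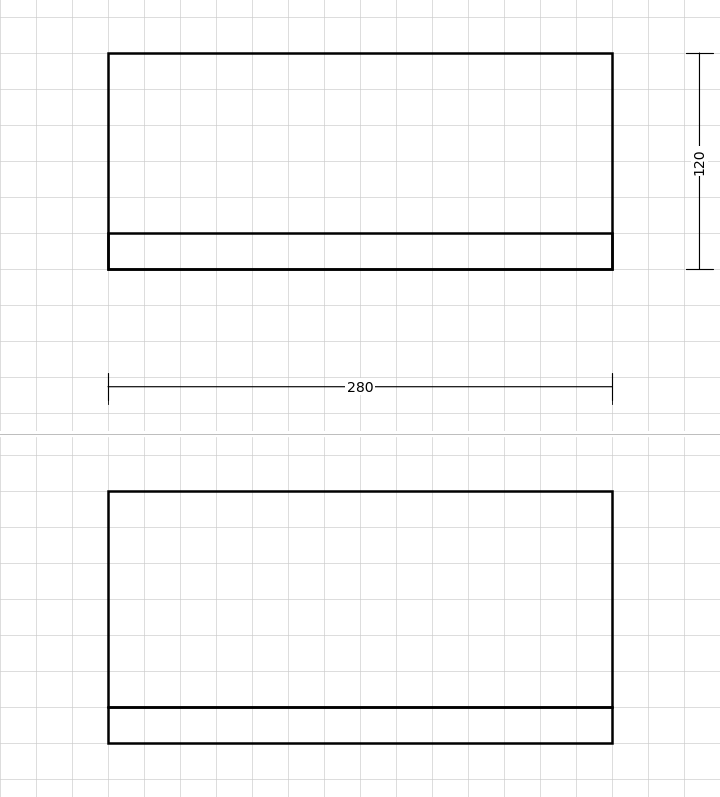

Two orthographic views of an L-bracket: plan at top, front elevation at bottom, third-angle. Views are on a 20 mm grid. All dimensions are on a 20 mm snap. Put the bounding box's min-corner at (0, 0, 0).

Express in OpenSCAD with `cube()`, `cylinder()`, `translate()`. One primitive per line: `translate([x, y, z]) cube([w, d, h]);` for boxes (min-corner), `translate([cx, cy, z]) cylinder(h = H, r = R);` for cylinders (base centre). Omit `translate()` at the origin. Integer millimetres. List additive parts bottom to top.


cube([280, 120, 20]);
translate([0, 0, 20]) cube([280, 20, 120]);
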